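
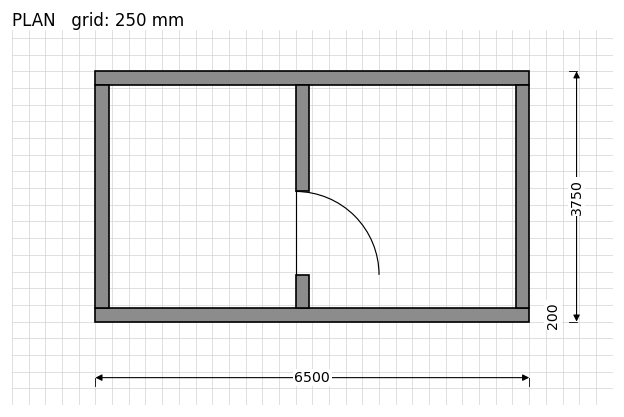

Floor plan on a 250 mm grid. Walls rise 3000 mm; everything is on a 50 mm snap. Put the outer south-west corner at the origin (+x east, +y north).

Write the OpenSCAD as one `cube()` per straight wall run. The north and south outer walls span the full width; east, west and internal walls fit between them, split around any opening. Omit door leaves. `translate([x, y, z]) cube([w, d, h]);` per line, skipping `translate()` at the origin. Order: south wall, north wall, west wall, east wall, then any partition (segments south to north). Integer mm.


cube([6500, 200, 3000]);
translate([0, 3550, 0]) cube([6500, 200, 3000]);
translate([0, 200, 0]) cube([200, 3350, 3000]);
translate([6300, 200, 0]) cube([200, 3350, 3000]);
translate([3000, 200, 0]) cube([200, 500, 3000]);
translate([3000, 1950, 0]) cube([200, 1600, 3000]);


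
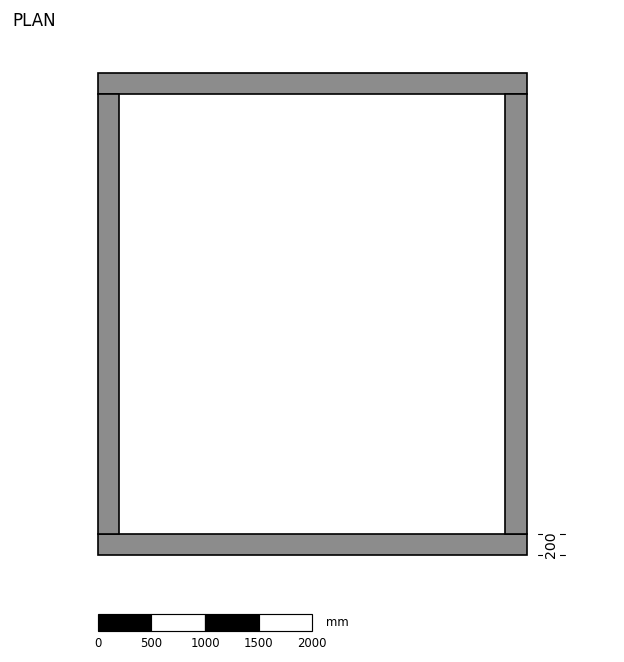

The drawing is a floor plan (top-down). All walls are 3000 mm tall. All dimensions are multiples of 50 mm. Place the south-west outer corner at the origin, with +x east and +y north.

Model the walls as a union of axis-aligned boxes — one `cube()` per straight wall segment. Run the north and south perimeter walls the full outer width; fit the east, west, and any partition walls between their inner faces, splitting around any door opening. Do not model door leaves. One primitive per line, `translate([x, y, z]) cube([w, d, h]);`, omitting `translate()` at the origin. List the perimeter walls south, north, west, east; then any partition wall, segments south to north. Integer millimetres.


cube([4000, 200, 3000]);
translate([0, 4300, 0]) cube([4000, 200, 3000]);
translate([0, 200, 0]) cube([200, 4100, 3000]);
translate([3800, 200, 0]) cube([200, 4100, 3000]);


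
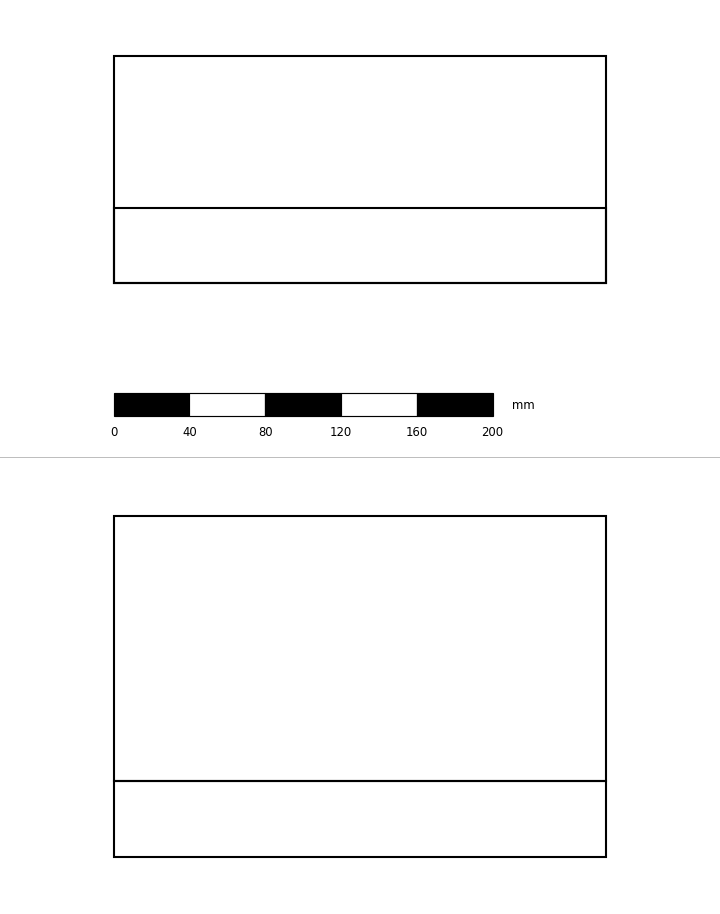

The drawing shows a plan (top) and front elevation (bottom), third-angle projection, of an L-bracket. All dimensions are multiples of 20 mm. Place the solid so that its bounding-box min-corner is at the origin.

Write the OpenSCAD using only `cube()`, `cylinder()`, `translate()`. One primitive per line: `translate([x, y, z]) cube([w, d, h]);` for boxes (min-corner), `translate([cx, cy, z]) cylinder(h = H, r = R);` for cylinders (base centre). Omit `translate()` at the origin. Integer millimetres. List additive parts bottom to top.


cube([260, 120, 40]);
translate([0, 0, 40]) cube([260, 40, 140]);


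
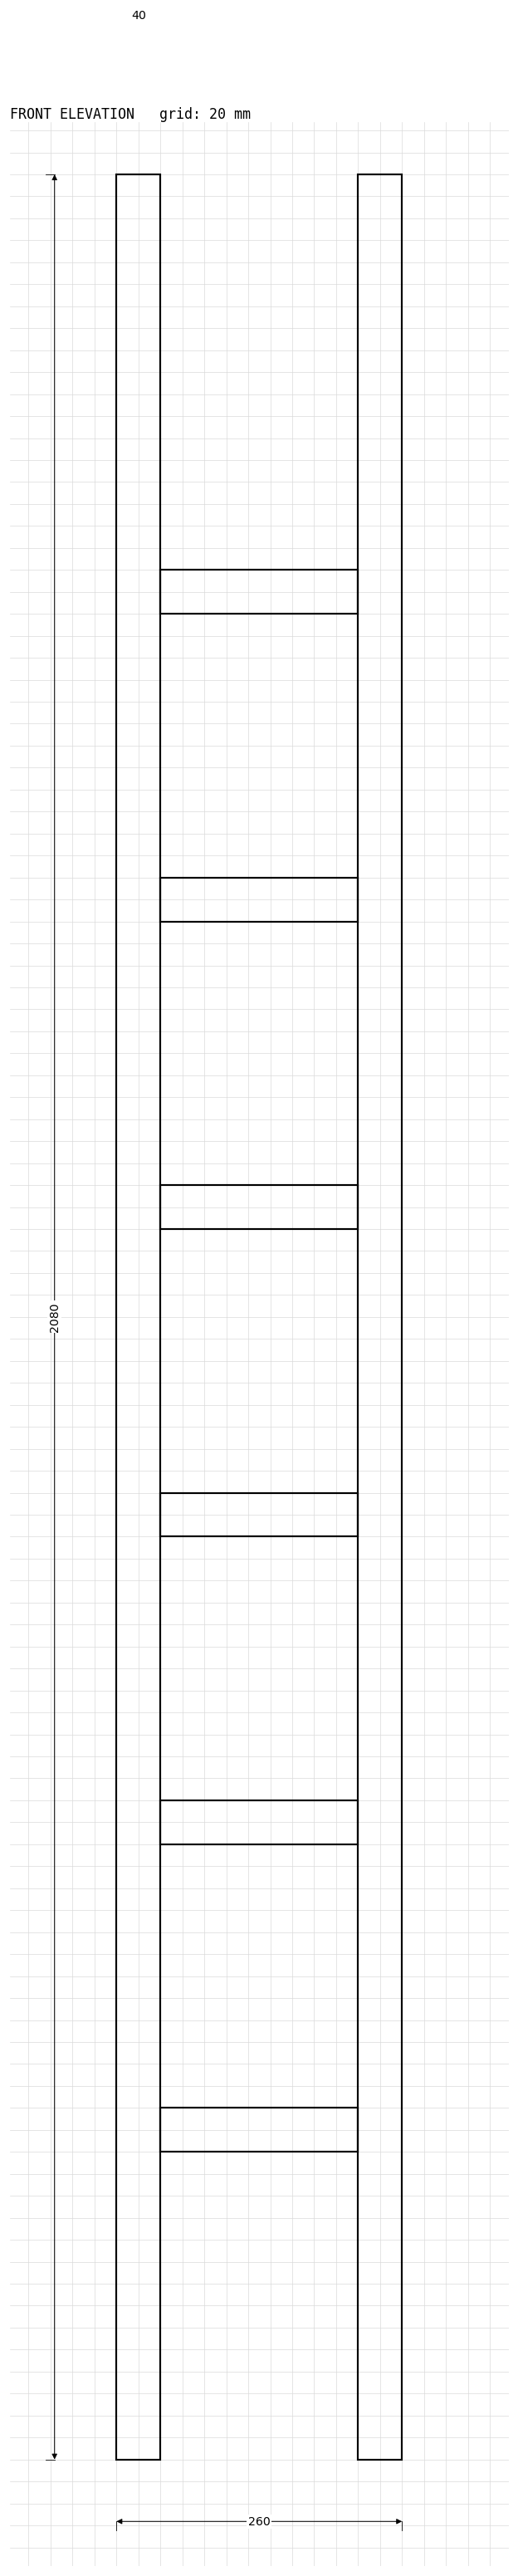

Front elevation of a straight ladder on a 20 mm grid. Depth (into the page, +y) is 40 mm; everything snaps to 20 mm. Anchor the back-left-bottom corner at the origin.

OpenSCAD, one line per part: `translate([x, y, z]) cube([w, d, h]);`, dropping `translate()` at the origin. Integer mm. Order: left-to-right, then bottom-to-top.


cube([40, 40, 2080]);
translate([40, 0, 280]) cube([180, 40, 40]);
translate([40, 0, 560]) cube([180, 40, 40]);
translate([40, 0, 840]) cube([180, 40, 40]);
translate([40, 0, 1120]) cube([180, 40, 40]);
translate([40, 0, 1400]) cube([180, 40, 40]);
translate([40, 0, 1680]) cube([180, 40, 40]);
translate([220, 0, 0]) cube([40, 40, 2080]);


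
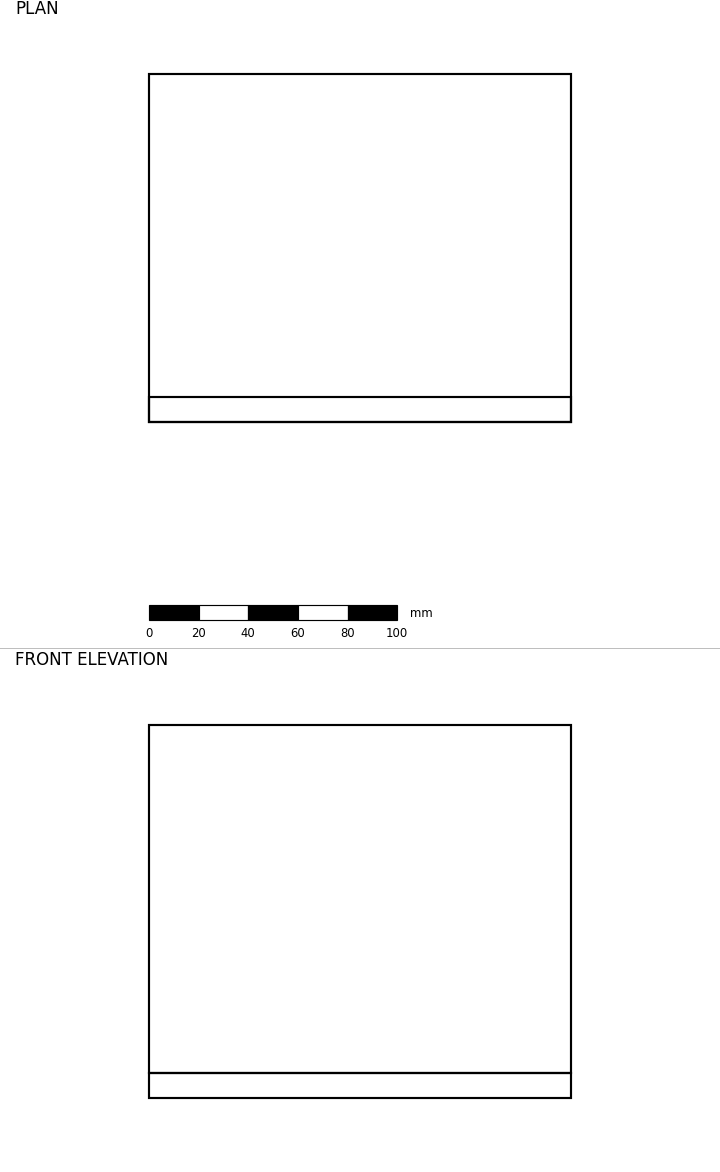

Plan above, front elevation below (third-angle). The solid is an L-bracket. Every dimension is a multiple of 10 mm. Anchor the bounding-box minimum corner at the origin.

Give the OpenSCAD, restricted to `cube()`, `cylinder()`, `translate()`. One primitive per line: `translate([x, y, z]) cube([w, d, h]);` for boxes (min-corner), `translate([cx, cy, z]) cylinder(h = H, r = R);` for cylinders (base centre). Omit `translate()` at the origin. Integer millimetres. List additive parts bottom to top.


cube([170, 140, 10]);
translate([0, 0, 10]) cube([170, 10, 140]);


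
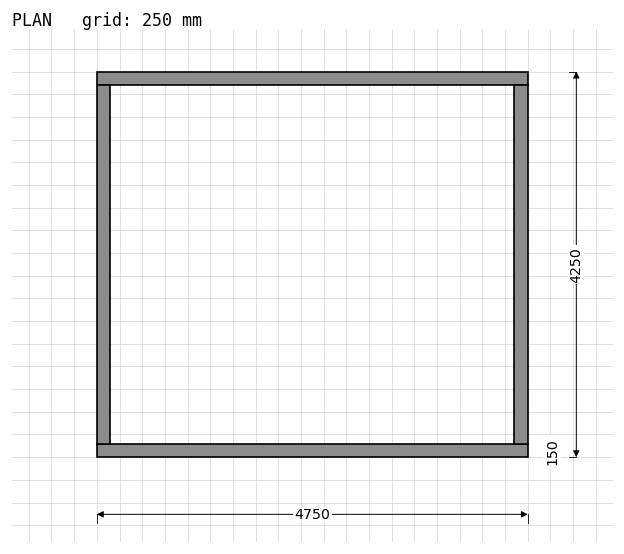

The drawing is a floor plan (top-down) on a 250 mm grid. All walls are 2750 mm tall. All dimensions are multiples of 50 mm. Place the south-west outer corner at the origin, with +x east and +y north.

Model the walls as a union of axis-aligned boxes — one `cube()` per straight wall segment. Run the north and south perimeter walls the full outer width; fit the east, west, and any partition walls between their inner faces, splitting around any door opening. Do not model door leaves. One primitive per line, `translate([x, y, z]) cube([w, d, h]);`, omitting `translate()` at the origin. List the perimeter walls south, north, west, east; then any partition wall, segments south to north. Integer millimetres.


cube([4750, 150, 2750]);
translate([0, 4100, 0]) cube([4750, 150, 2750]);
translate([0, 150, 0]) cube([150, 3950, 2750]);
translate([4600, 150, 0]) cube([150, 3950, 2750]);


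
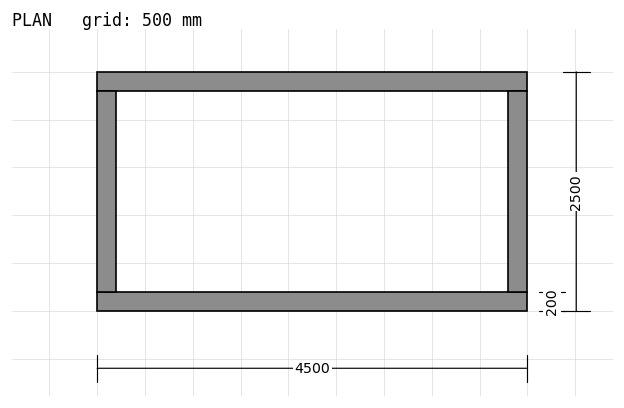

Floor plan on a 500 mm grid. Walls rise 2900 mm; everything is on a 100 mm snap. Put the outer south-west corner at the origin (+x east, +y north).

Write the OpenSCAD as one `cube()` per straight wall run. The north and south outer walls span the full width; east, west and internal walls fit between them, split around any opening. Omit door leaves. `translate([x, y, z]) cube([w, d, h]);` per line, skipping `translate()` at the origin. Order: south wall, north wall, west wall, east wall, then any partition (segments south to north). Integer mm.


cube([4500, 200, 2900]);
translate([0, 2300, 0]) cube([4500, 200, 2900]);
translate([0, 200, 0]) cube([200, 2100, 2900]);
translate([4300, 200, 0]) cube([200, 2100, 2900]);


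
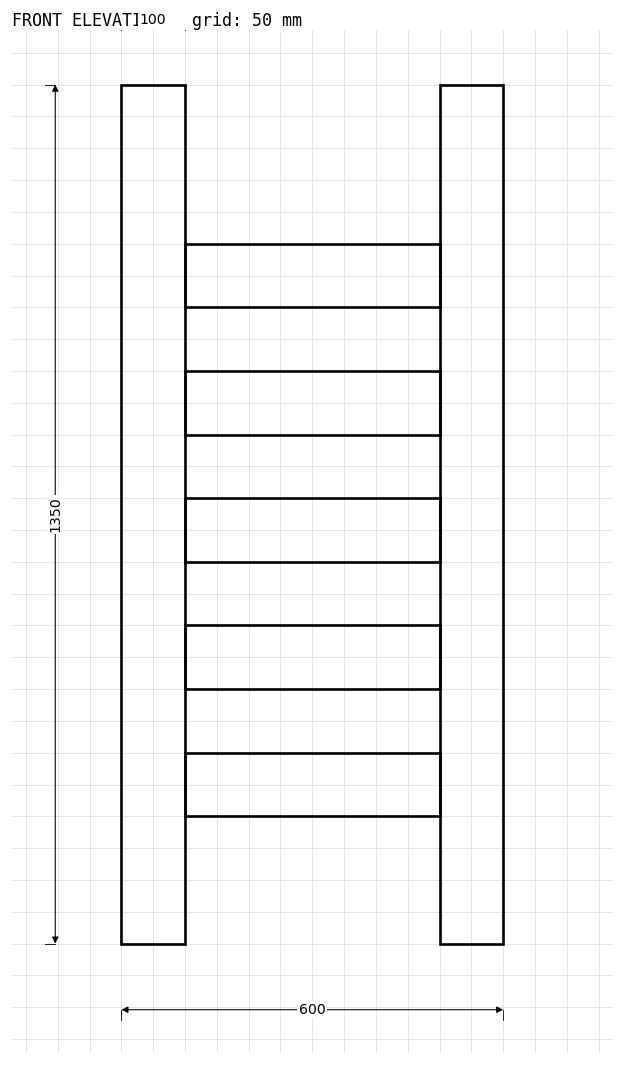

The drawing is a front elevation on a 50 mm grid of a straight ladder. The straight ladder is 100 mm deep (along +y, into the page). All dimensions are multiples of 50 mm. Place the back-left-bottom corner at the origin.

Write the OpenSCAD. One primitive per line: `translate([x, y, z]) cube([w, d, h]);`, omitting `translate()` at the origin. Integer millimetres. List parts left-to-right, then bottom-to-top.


cube([100, 100, 1350]);
translate([100, 0, 200]) cube([400, 100, 100]);
translate([100, 0, 400]) cube([400, 100, 100]);
translate([100, 0, 600]) cube([400, 100, 100]);
translate([100, 0, 800]) cube([400, 100, 100]);
translate([100, 0, 1000]) cube([400, 100, 100]);
translate([500, 0, 0]) cube([100, 100, 1350]);


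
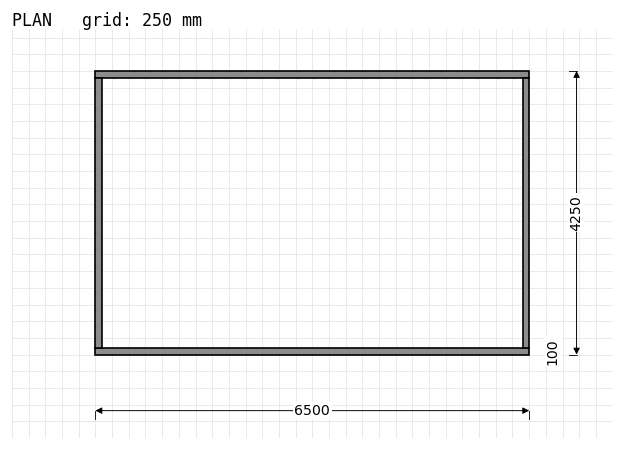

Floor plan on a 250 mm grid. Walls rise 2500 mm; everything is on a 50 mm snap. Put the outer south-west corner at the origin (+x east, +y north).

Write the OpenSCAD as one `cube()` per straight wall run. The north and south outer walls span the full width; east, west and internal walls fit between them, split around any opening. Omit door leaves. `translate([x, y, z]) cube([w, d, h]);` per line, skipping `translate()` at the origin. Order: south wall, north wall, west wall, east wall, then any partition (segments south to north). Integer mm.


cube([6500, 100, 2500]);
translate([0, 4150, 0]) cube([6500, 100, 2500]);
translate([0, 100, 0]) cube([100, 4050, 2500]);
translate([6400, 100, 0]) cube([100, 4050, 2500]);


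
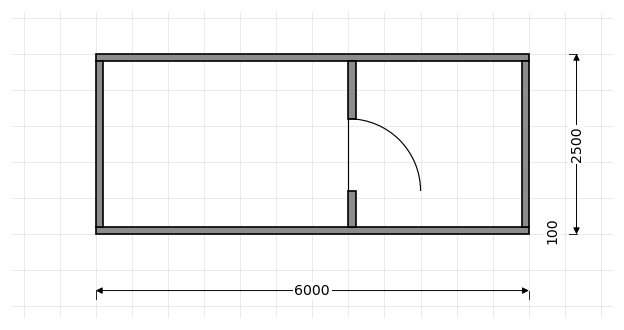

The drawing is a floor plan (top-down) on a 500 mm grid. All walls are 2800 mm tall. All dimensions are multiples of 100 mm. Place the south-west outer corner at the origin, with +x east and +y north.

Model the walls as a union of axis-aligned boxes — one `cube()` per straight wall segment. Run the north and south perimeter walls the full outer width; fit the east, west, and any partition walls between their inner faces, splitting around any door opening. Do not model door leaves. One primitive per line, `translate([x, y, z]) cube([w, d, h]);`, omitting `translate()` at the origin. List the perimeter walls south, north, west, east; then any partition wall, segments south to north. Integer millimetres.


cube([6000, 100, 2800]);
translate([0, 2400, 0]) cube([6000, 100, 2800]);
translate([0, 100, 0]) cube([100, 2300, 2800]);
translate([5900, 100, 0]) cube([100, 2300, 2800]);
translate([3500, 100, 0]) cube([100, 500, 2800]);
translate([3500, 1600, 0]) cube([100, 800, 2800]);


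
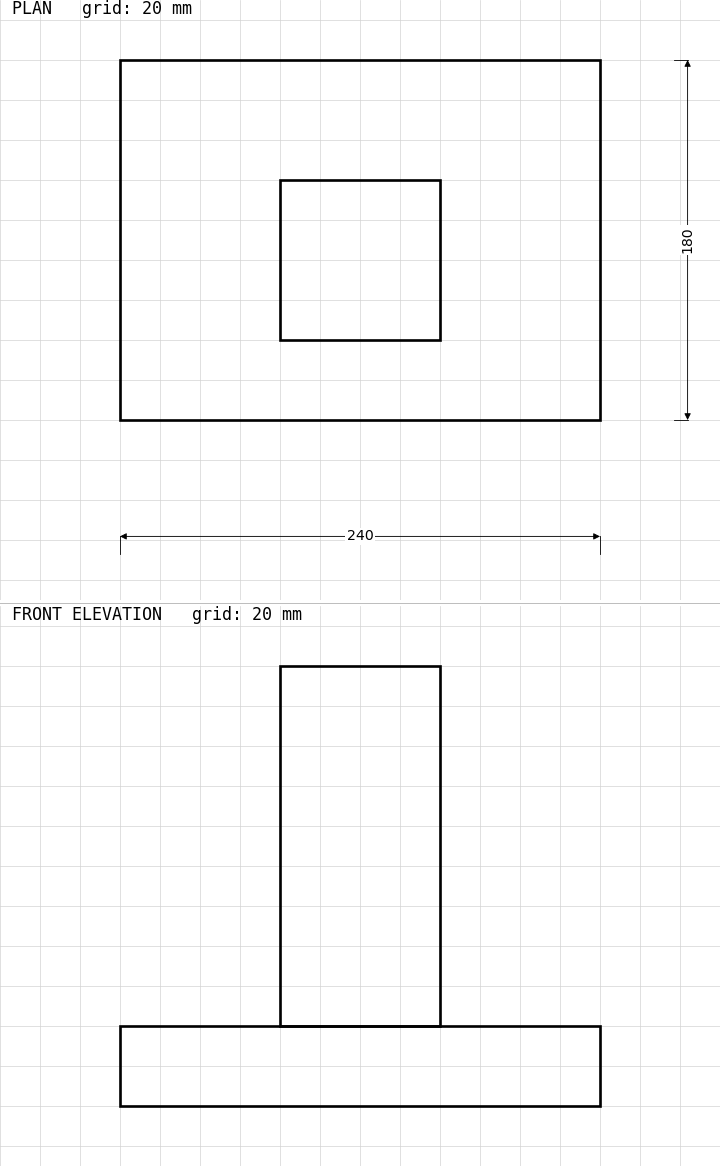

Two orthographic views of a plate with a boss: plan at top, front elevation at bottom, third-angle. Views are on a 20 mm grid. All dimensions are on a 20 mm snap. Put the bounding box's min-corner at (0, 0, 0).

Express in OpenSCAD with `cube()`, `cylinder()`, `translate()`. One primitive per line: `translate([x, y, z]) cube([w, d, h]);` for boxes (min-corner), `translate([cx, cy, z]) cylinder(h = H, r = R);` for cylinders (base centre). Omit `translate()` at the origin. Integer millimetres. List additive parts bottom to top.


cube([240, 180, 40]);
translate([80, 40, 40]) cube([80, 80, 180]);


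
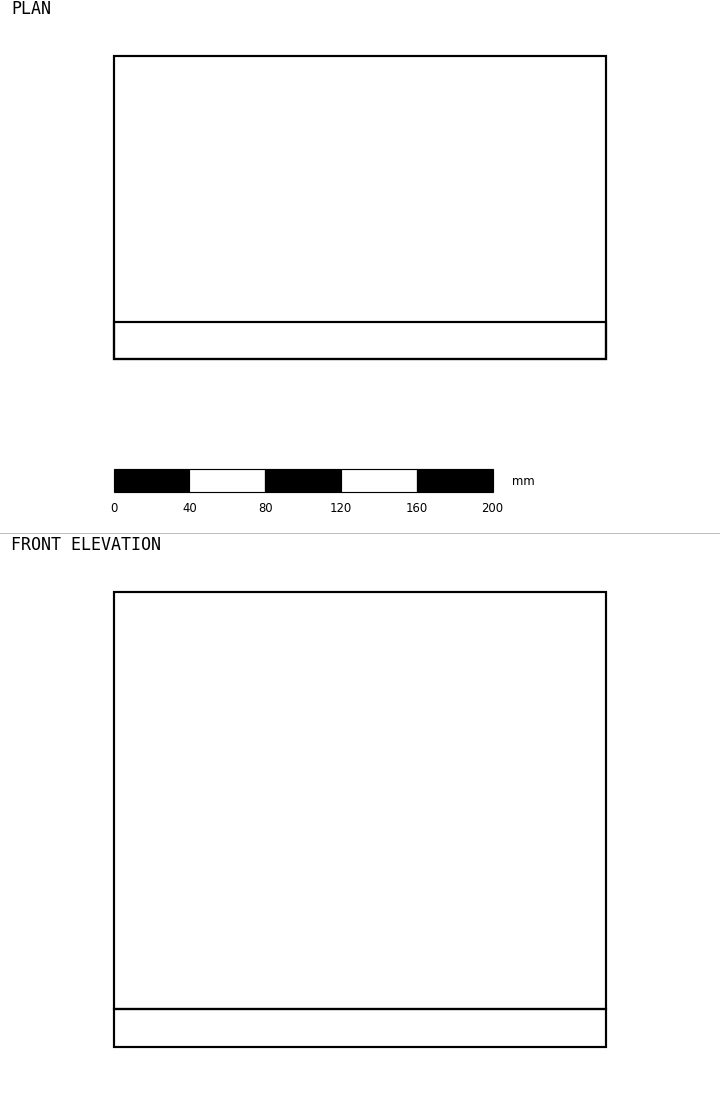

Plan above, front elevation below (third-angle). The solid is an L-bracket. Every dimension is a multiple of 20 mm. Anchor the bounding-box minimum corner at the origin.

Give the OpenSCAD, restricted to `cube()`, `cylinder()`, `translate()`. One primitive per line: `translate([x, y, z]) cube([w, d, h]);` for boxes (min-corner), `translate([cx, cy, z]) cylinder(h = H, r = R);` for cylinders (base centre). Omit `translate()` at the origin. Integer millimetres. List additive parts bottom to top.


cube([260, 160, 20]);
translate([0, 0, 20]) cube([260, 20, 220]);


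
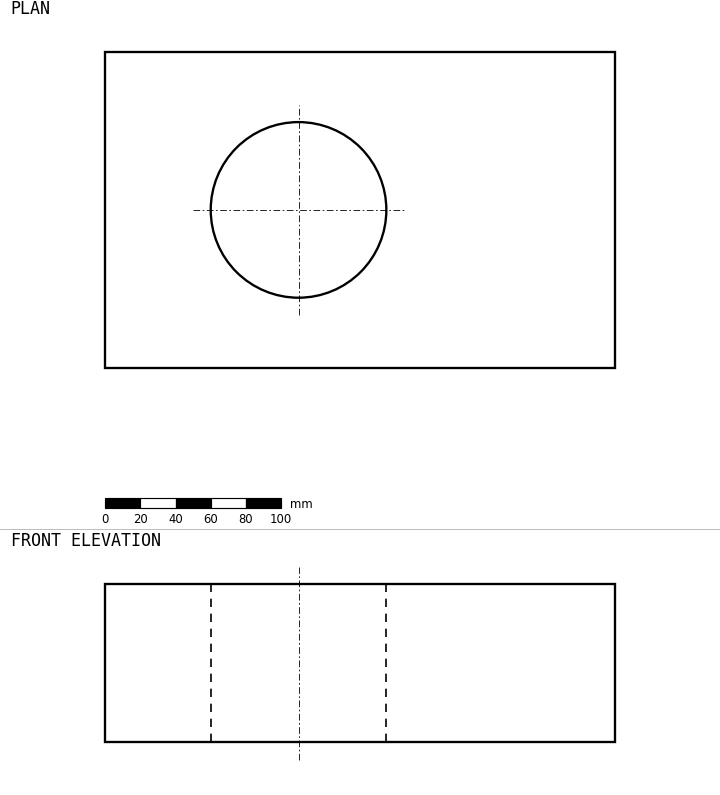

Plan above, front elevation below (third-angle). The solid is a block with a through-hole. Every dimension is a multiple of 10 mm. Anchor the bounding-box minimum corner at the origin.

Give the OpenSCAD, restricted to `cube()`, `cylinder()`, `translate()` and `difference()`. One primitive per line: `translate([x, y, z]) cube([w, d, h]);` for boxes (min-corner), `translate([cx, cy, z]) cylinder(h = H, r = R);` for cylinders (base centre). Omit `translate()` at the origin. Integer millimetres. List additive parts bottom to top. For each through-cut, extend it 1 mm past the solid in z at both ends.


difference() {
  cube([290, 180, 90]);
  translate([110, 90, -1]) cylinder(h = 92, r = 50);
}


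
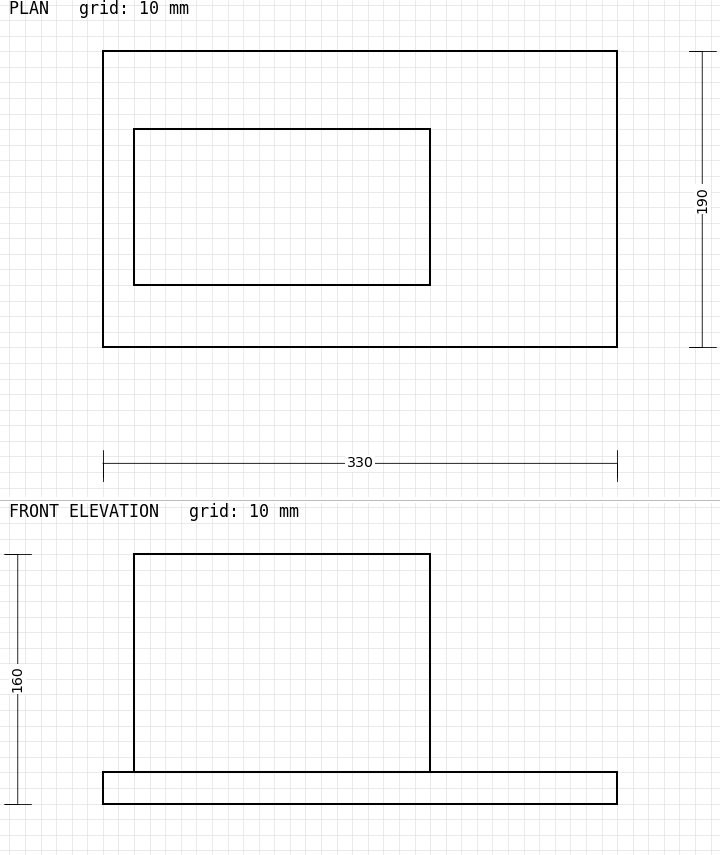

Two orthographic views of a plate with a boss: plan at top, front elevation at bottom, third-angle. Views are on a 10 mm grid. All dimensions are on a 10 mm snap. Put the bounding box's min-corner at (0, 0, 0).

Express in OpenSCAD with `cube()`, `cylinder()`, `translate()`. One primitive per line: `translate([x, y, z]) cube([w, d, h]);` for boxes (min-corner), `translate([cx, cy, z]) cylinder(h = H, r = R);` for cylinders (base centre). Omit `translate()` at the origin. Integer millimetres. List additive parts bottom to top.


cube([330, 190, 20]);
translate([20, 40, 20]) cube([190, 100, 140]);


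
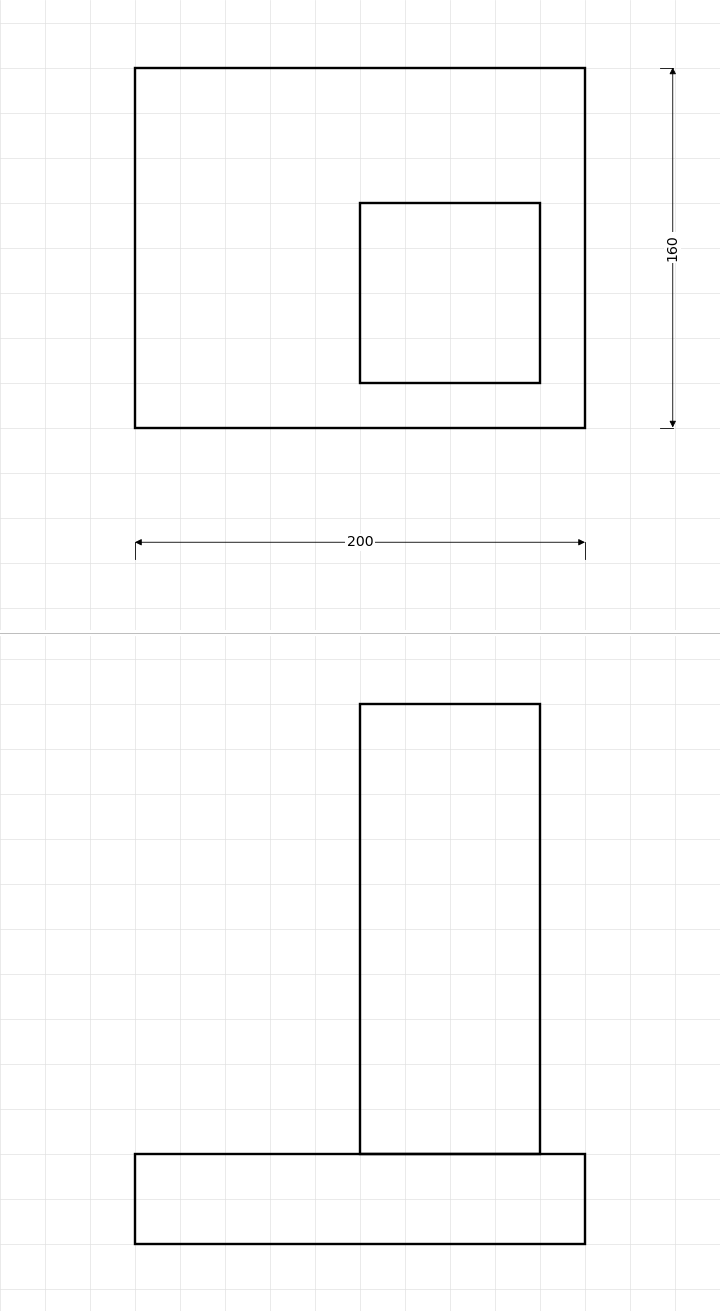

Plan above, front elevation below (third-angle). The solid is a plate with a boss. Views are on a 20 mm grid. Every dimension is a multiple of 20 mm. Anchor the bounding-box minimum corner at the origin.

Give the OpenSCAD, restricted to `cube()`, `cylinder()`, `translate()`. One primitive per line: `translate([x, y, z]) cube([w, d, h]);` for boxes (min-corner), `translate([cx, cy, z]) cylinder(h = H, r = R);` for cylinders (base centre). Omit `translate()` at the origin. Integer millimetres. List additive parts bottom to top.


cube([200, 160, 40]);
translate([100, 20, 40]) cube([80, 80, 200]);


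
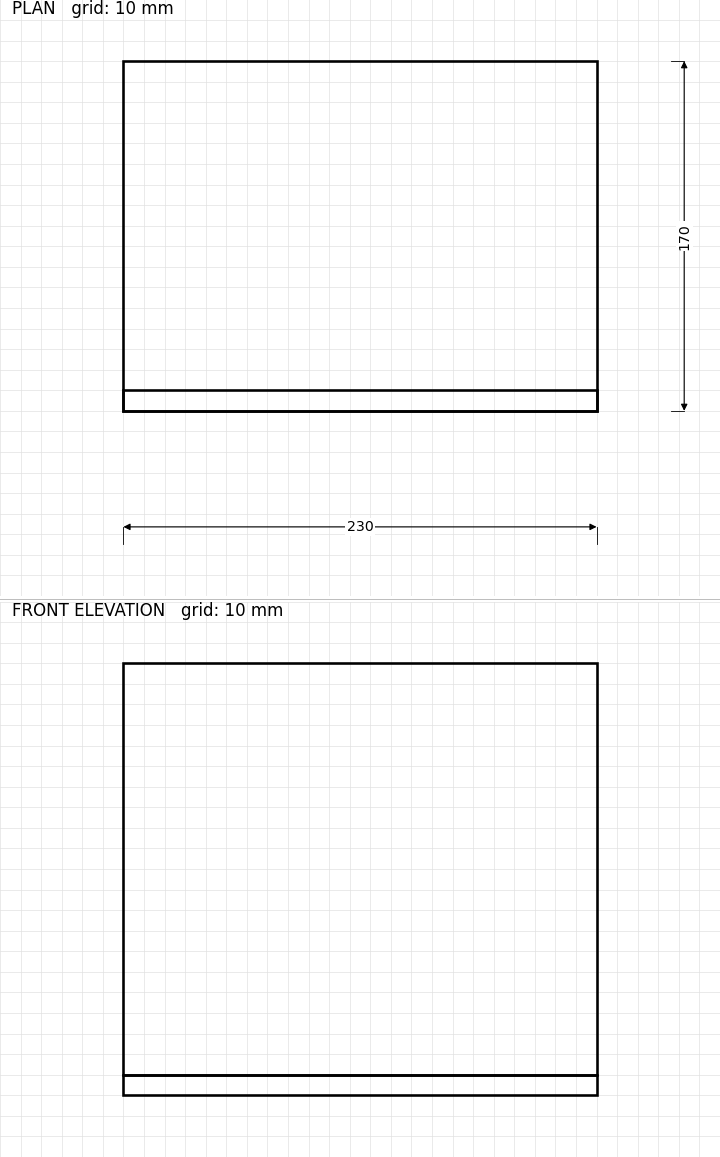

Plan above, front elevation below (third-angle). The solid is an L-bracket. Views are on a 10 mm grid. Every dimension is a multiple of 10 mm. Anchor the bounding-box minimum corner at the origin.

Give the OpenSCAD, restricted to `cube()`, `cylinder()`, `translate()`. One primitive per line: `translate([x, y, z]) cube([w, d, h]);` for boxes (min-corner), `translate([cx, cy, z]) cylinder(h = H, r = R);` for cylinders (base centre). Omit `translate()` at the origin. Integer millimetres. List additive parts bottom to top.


cube([230, 170, 10]);
translate([0, 0, 10]) cube([230, 10, 200]);


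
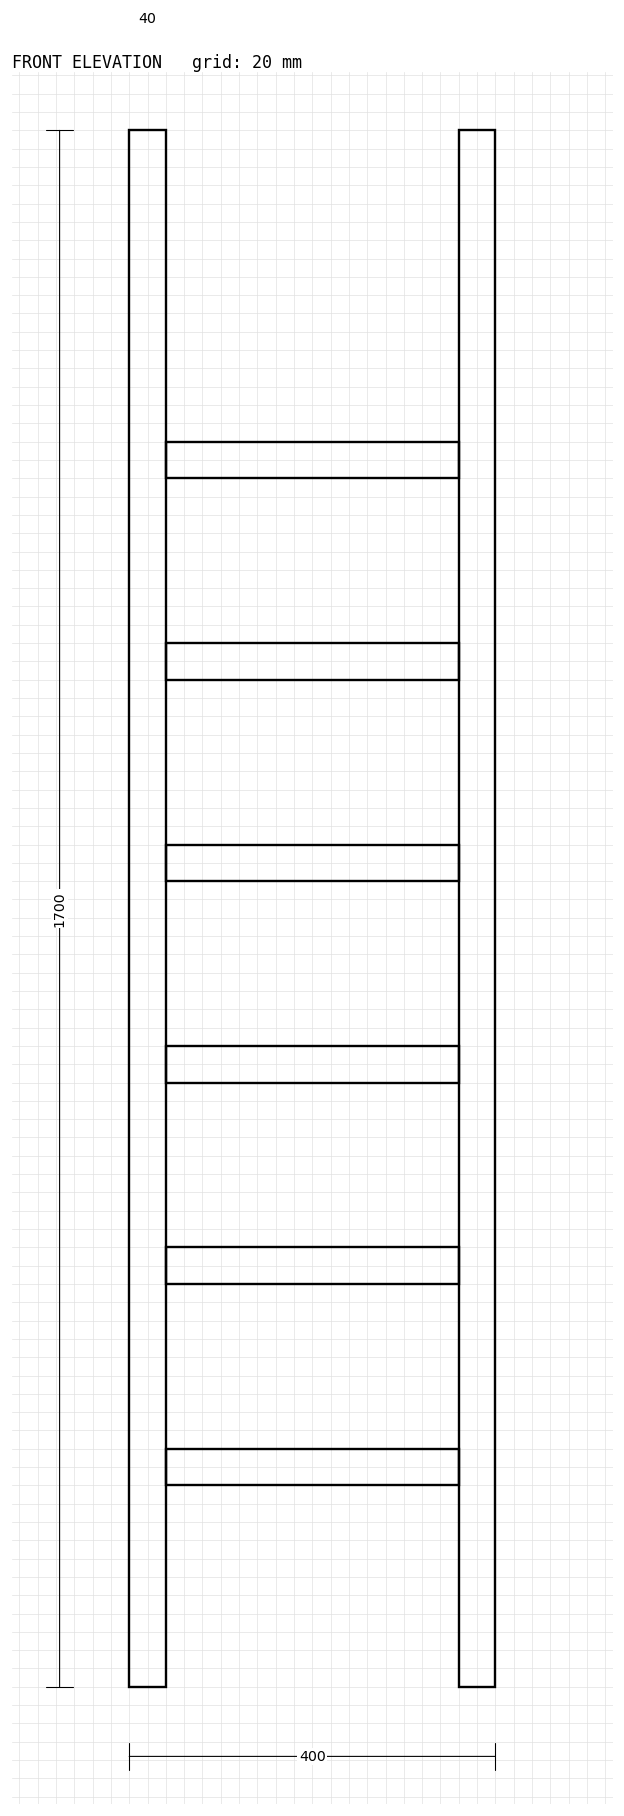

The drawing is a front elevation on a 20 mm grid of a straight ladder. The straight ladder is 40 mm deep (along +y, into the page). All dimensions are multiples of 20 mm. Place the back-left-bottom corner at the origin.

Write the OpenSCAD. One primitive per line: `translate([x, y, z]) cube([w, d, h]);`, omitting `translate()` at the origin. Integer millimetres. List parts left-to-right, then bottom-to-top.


cube([40, 40, 1700]);
translate([40, 0, 220]) cube([320, 40, 40]);
translate([40, 0, 440]) cube([320, 40, 40]);
translate([40, 0, 660]) cube([320, 40, 40]);
translate([40, 0, 880]) cube([320, 40, 40]);
translate([40, 0, 1100]) cube([320, 40, 40]);
translate([40, 0, 1320]) cube([320, 40, 40]);
translate([360, 0, 0]) cube([40, 40, 1700]);


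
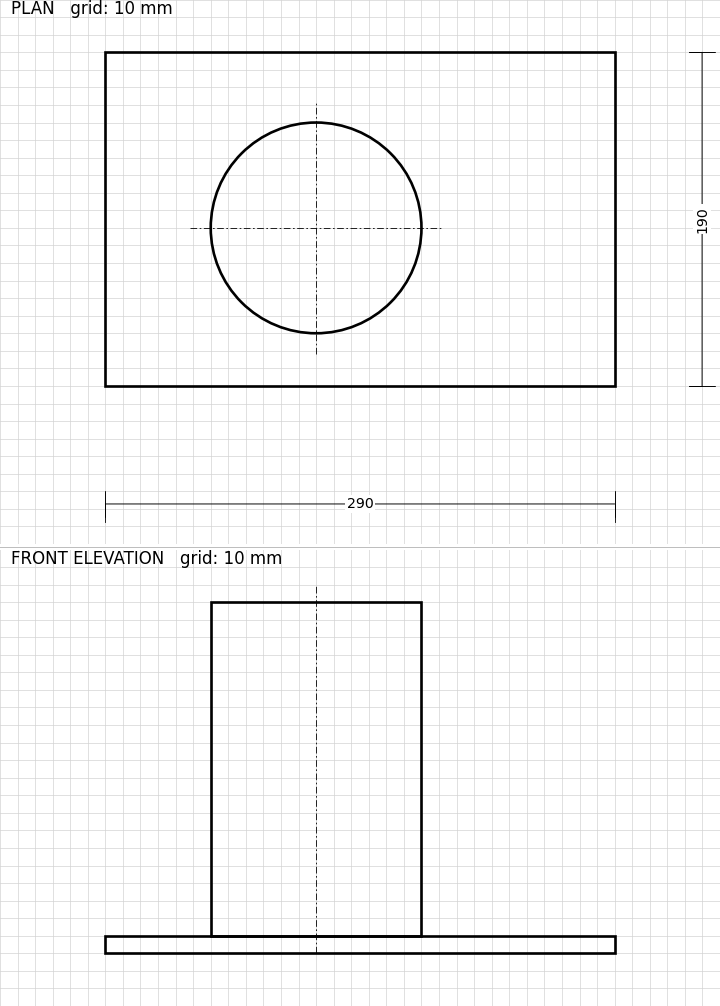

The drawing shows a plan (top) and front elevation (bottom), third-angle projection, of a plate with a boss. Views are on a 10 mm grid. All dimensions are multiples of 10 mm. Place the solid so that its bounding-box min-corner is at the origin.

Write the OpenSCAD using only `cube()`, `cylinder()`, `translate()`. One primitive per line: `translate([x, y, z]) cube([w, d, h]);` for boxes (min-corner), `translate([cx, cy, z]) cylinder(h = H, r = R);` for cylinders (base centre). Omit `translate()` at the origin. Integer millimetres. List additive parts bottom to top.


cube([290, 190, 10]);
translate([120, 90, 10]) cylinder(h = 190, r = 60);


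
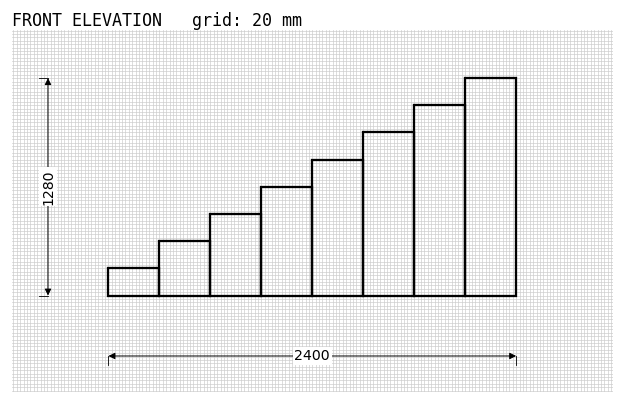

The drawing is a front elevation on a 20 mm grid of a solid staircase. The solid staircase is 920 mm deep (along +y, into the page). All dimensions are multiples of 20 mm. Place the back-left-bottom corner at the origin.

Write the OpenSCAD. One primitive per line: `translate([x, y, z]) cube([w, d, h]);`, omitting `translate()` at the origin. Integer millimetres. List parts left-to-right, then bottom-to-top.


cube([300, 920, 160]);
translate([300, 0, 0]) cube([300, 920, 320]);
translate([600, 0, 0]) cube([300, 920, 480]);
translate([900, 0, 0]) cube([300, 920, 640]);
translate([1200, 0, 0]) cube([300, 920, 800]);
translate([1500, 0, 0]) cube([300, 920, 960]);
translate([1800, 0, 0]) cube([300, 920, 1120]);
translate([2100, 0, 0]) cube([300, 920, 1280]);


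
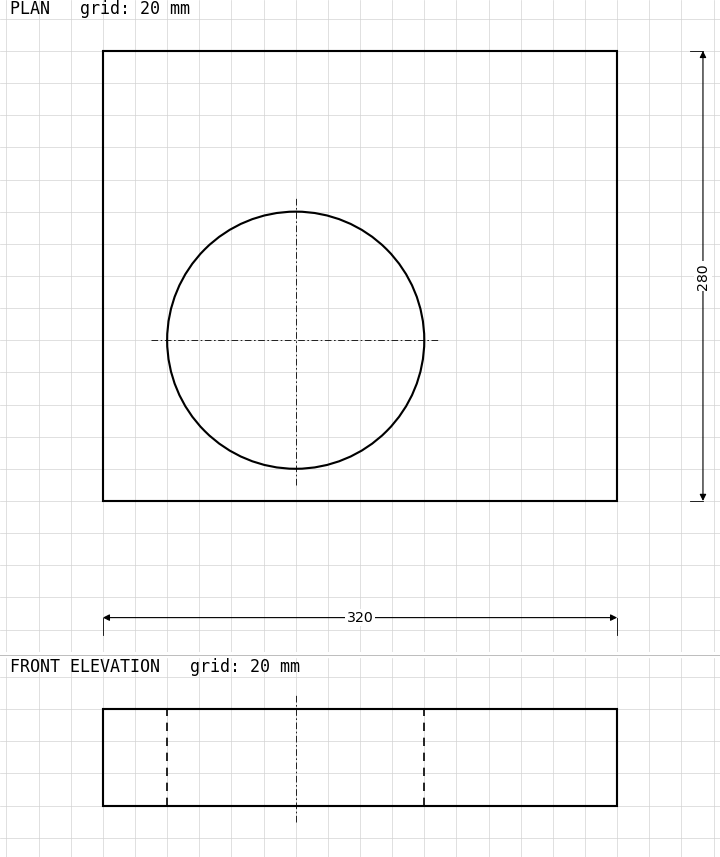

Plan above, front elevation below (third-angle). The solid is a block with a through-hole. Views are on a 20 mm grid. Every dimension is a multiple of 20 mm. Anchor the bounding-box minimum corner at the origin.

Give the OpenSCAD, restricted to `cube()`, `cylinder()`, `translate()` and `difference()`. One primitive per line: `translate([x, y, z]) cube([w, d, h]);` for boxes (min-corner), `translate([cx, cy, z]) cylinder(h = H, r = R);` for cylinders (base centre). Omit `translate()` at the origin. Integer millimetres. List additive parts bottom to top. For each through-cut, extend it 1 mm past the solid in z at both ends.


difference() {
  cube([320, 280, 60]);
  translate([120, 100, -1]) cylinder(h = 62, r = 80);
}


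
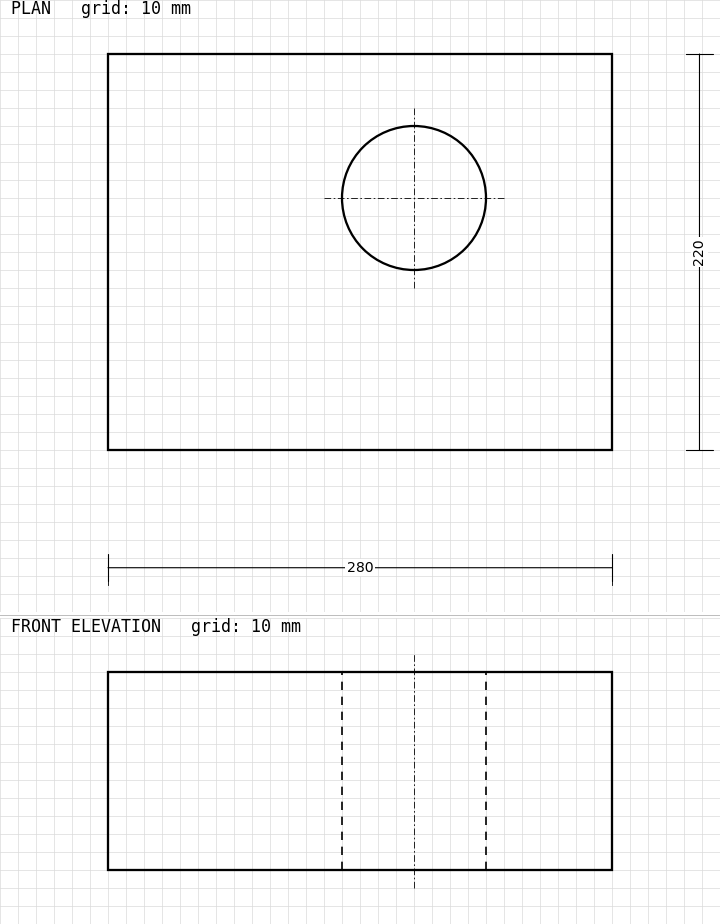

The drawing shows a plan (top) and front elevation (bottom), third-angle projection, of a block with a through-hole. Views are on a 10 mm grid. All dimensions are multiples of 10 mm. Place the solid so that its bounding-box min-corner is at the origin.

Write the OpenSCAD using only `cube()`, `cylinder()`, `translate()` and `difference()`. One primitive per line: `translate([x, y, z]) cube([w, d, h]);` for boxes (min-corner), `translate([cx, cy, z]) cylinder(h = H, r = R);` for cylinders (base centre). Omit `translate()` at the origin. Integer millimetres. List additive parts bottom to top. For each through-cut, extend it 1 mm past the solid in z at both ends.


difference() {
  cube([280, 220, 110]);
  translate([170, 140, -1]) cylinder(h = 112, r = 40);
}


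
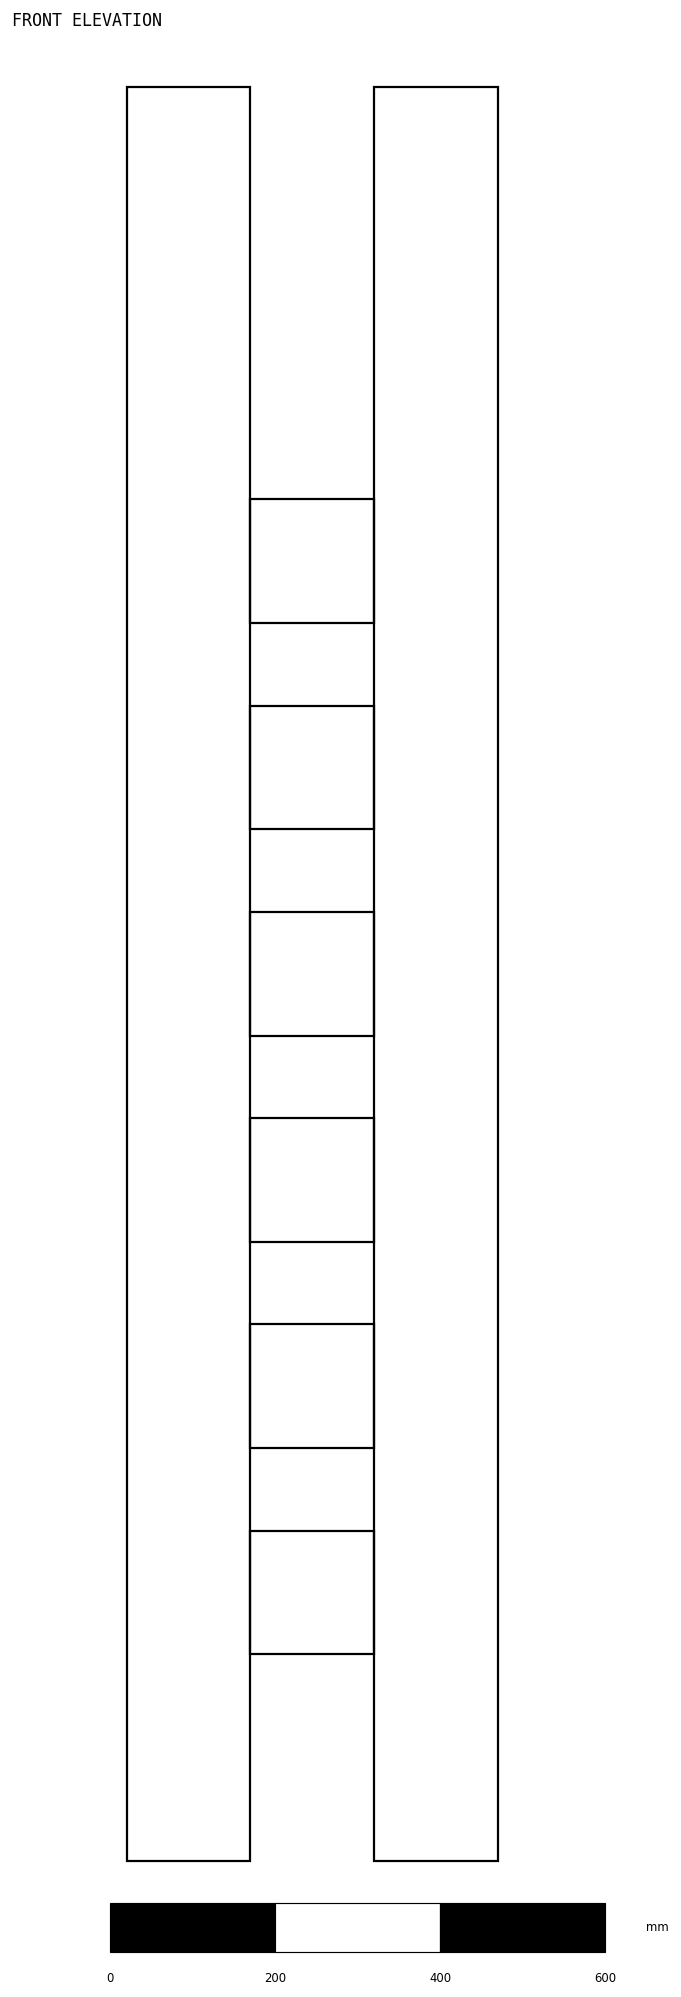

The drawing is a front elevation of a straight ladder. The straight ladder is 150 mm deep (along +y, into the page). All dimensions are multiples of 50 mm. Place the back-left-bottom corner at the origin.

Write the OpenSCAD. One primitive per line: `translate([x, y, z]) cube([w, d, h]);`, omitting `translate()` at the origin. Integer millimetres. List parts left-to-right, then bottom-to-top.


cube([150, 150, 2150]);
translate([150, 0, 250]) cube([150, 150, 150]);
translate([150, 0, 500]) cube([150, 150, 150]);
translate([150, 0, 750]) cube([150, 150, 150]);
translate([150, 0, 1000]) cube([150, 150, 150]);
translate([150, 0, 1250]) cube([150, 150, 150]);
translate([150, 0, 1500]) cube([150, 150, 150]);
translate([300, 0, 0]) cube([150, 150, 2150]);


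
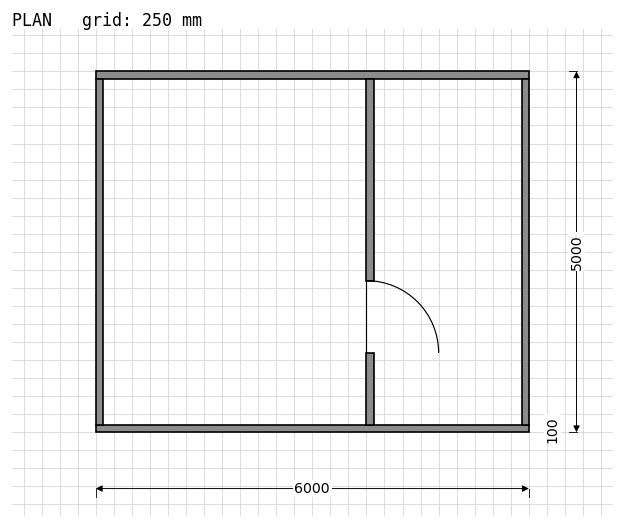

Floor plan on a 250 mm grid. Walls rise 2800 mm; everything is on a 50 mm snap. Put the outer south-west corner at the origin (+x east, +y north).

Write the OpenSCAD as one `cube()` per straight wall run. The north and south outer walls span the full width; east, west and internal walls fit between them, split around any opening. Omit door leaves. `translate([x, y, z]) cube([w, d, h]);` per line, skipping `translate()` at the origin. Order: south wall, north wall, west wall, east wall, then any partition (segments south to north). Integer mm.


cube([6000, 100, 2800]);
translate([0, 4900, 0]) cube([6000, 100, 2800]);
translate([0, 100, 0]) cube([100, 4800, 2800]);
translate([5900, 100, 0]) cube([100, 4800, 2800]);
translate([3750, 100, 0]) cube([100, 1000, 2800]);
translate([3750, 2100, 0]) cube([100, 2800, 2800]);


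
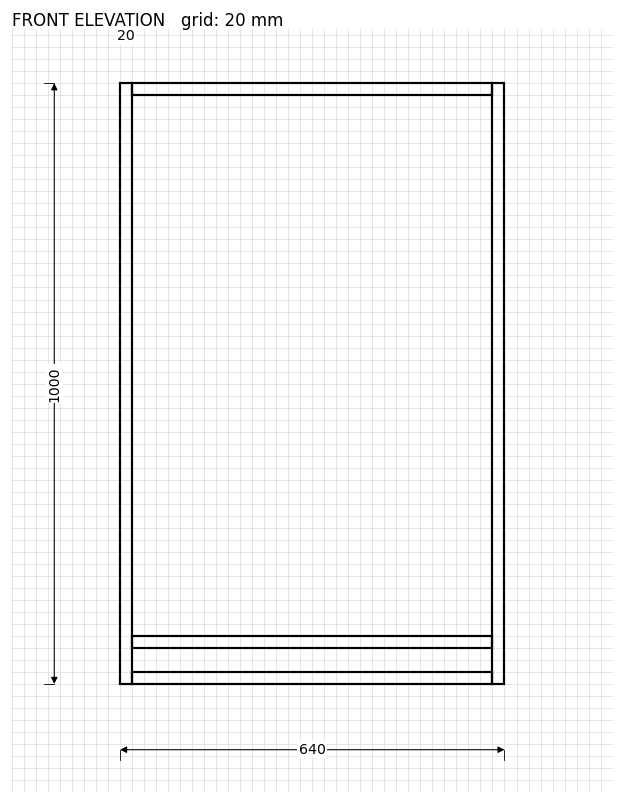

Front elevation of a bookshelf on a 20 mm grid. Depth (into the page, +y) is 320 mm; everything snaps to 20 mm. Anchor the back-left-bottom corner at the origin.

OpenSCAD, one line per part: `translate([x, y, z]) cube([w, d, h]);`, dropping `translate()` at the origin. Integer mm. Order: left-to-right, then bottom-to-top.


cube([20, 320, 1000]);
translate([20, 0, 0]) cube([600, 320, 20]);
translate([20, 0, 60]) cube([600, 320, 20]);
translate([20, 0, 980]) cube([600, 320, 20]);
translate([620, 0, 0]) cube([20, 320, 1000]);


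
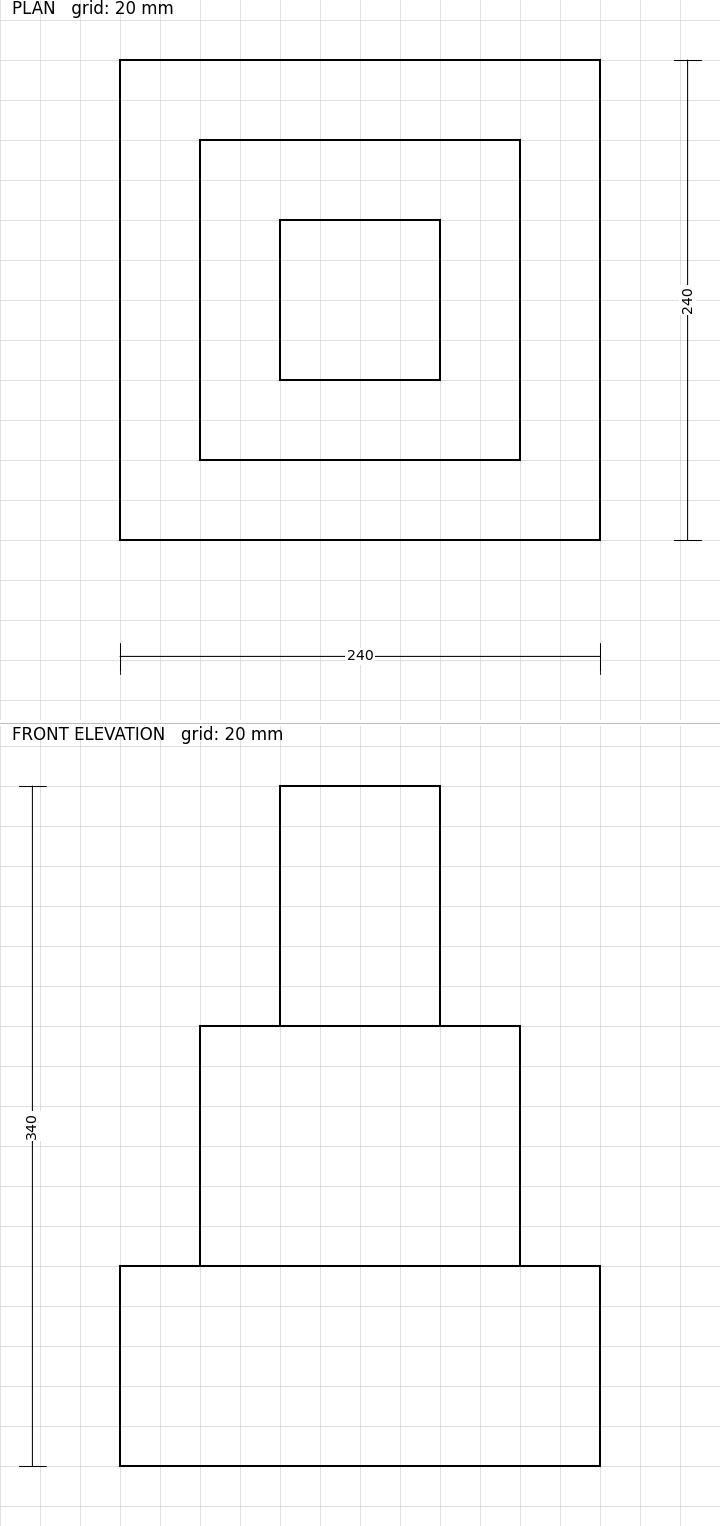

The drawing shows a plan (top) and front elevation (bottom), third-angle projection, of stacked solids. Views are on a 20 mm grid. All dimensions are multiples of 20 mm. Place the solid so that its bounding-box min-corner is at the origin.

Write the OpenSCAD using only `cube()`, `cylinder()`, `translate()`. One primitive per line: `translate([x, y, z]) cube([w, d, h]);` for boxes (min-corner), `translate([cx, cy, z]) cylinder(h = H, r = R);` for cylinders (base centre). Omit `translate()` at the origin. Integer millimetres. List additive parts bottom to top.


cube([240, 240, 100]);
translate([40, 40, 100]) cube([160, 160, 120]);
translate([80, 80, 220]) cube([80, 80, 120]);


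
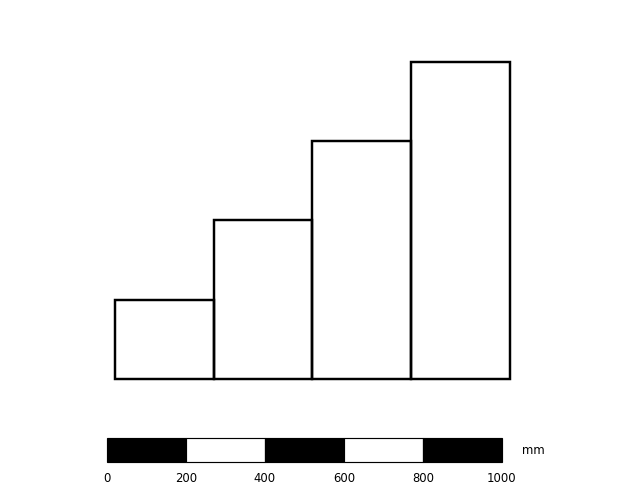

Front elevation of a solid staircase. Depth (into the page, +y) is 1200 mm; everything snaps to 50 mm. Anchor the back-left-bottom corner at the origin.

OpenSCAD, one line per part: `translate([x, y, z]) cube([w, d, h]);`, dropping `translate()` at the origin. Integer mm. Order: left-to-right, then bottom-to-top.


cube([250, 1200, 200]);
translate([250, 0, 0]) cube([250, 1200, 400]);
translate([500, 0, 0]) cube([250, 1200, 600]);
translate([750, 0, 0]) cube([250, 1200, 800]);


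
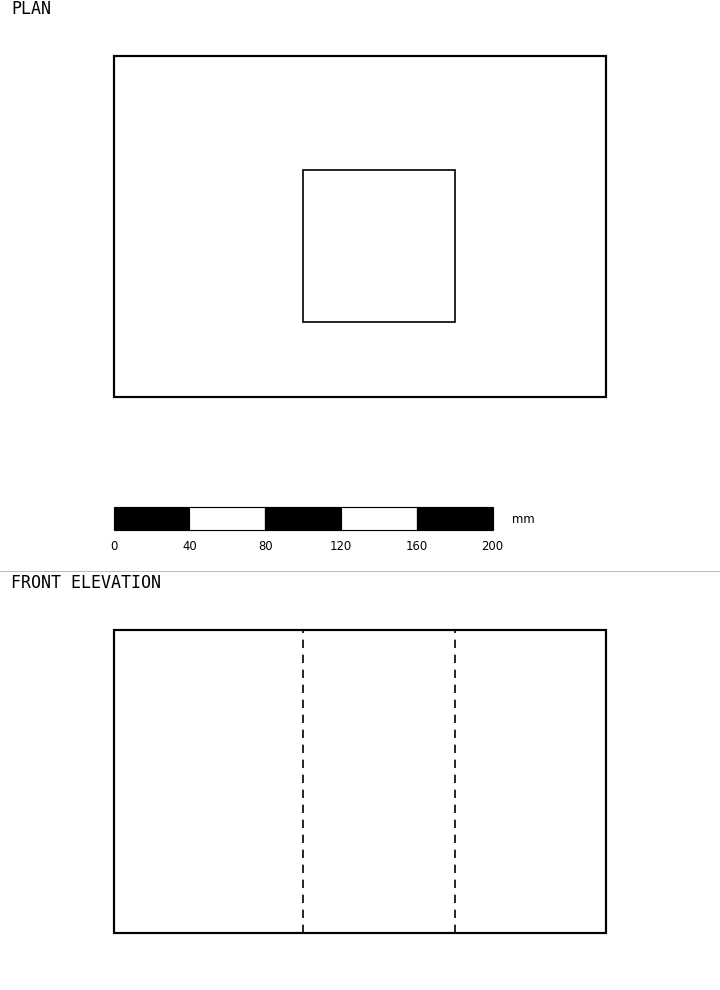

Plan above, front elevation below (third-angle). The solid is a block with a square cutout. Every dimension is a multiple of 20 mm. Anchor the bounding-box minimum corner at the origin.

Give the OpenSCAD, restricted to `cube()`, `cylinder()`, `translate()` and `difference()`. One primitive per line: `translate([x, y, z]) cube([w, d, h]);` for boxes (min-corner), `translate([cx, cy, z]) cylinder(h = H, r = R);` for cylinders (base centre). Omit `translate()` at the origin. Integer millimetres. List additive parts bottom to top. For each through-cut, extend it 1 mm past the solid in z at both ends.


difference() {
  cube([260, 180, 160]);
  translate([100, 40, -1]) cube([80, 80, 162]);
}


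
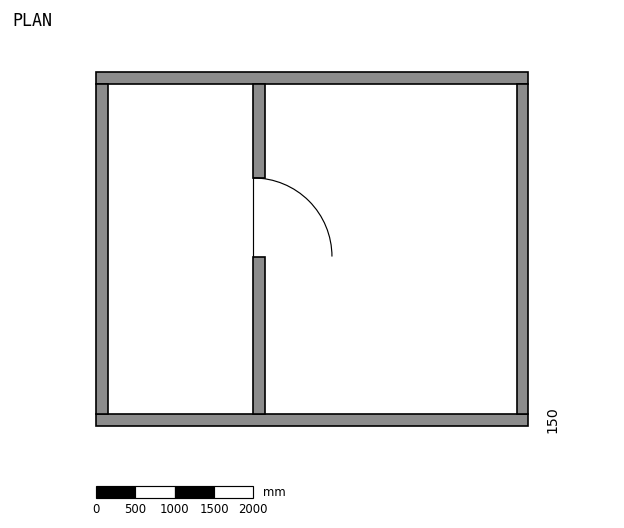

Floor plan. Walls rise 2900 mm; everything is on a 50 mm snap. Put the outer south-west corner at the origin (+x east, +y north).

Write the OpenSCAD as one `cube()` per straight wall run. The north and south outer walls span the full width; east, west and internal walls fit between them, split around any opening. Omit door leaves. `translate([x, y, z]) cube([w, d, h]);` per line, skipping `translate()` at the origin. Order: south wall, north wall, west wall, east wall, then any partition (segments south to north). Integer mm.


cube([5500, 150, 2900]);
translate([0, 4350, 0]) cube([5500, 150, 2900]);
translate([0, 150, 0]) cube([150, 4200, 2900]);
translate([5350, 150, 0]) cube([150, 4200, 2900]);
translate([2000, 150, 0]) cube([150, 2000, 2900]);
translate([2000, 3150, 0]) cube([150, 1200, 2900]);


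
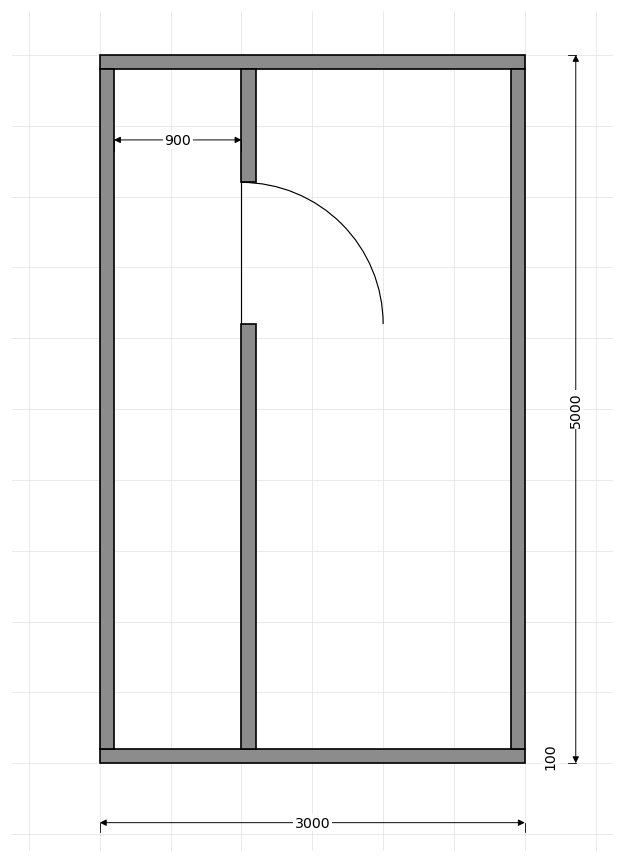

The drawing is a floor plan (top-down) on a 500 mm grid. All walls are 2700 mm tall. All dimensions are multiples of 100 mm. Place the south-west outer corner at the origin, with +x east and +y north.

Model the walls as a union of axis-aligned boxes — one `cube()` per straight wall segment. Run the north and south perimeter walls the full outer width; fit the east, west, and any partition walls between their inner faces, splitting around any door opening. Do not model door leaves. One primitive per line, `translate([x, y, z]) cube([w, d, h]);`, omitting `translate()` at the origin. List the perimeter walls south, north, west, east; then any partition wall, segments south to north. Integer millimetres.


cube([3000, 100, 2700]);
translate([0, 4900, 0]) cube([3000, 100, 2700]);
translate([0, 100, 0]) cube([100, 4800, 2700]);
translate([2900, 100, 0]) cube([100, 4800, 2700]);
translate([1000, 100, 0]) cube([100, 3000, 2700]);
translate([1000, 4100, 0]) cube([100, 800, 2700]);


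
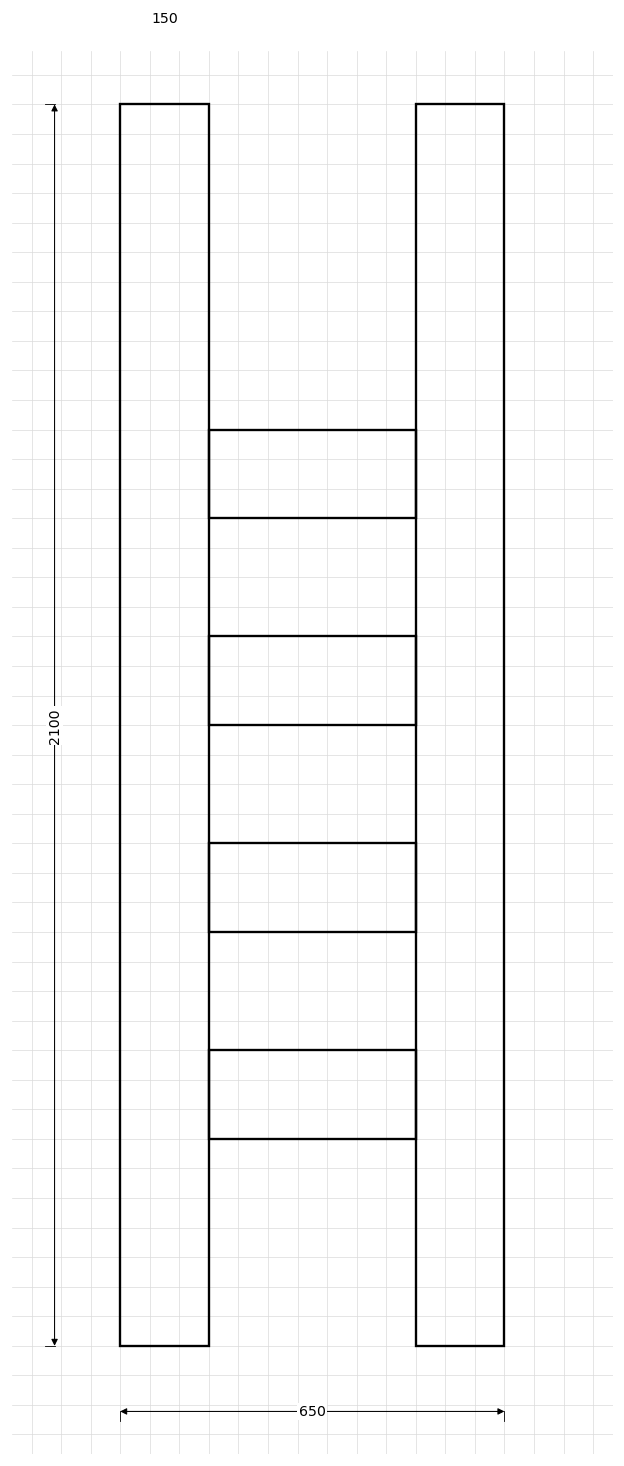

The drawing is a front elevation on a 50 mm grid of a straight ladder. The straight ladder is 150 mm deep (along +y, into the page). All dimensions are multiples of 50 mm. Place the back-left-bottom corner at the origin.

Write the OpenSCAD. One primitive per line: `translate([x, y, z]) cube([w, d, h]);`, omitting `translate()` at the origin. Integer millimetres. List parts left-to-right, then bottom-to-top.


cube([150, 150, 2100]);
translate([150, 0, 350]) cube([350, 150, 150]);
translate([150, 0, 700]) cube([350, 150, 150]);
translate([150, 0, 1050]) cube([350, 150, 150]);
translate([150, 0, 1400]) cube([350, 150, 150]);
translate([500, 0, 0]) cube([150, 150, 2100]);


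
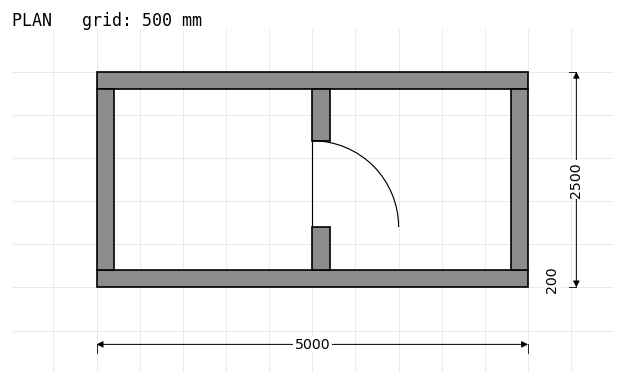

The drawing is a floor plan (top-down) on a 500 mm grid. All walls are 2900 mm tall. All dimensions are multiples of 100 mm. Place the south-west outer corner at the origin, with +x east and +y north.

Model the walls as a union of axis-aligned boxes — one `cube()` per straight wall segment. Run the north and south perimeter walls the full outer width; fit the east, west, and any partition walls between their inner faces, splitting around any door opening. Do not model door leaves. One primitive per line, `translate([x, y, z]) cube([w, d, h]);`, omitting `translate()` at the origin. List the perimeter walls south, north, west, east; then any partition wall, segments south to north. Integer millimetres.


cube([5000, 200, 2900]);
translate([0, 2300, 0]) cube([5000, 200, 2900]);
translate([0, 200, 0]) cube([200, 2100, 2900]);
translate([4800, 200, 0]) cube([200, 2100, 2900]);
translate([2500, 200, 0]) cube([200, 500, 2900]);
translate([2500, 1700, 0]) cube([200, 600, 2900]);


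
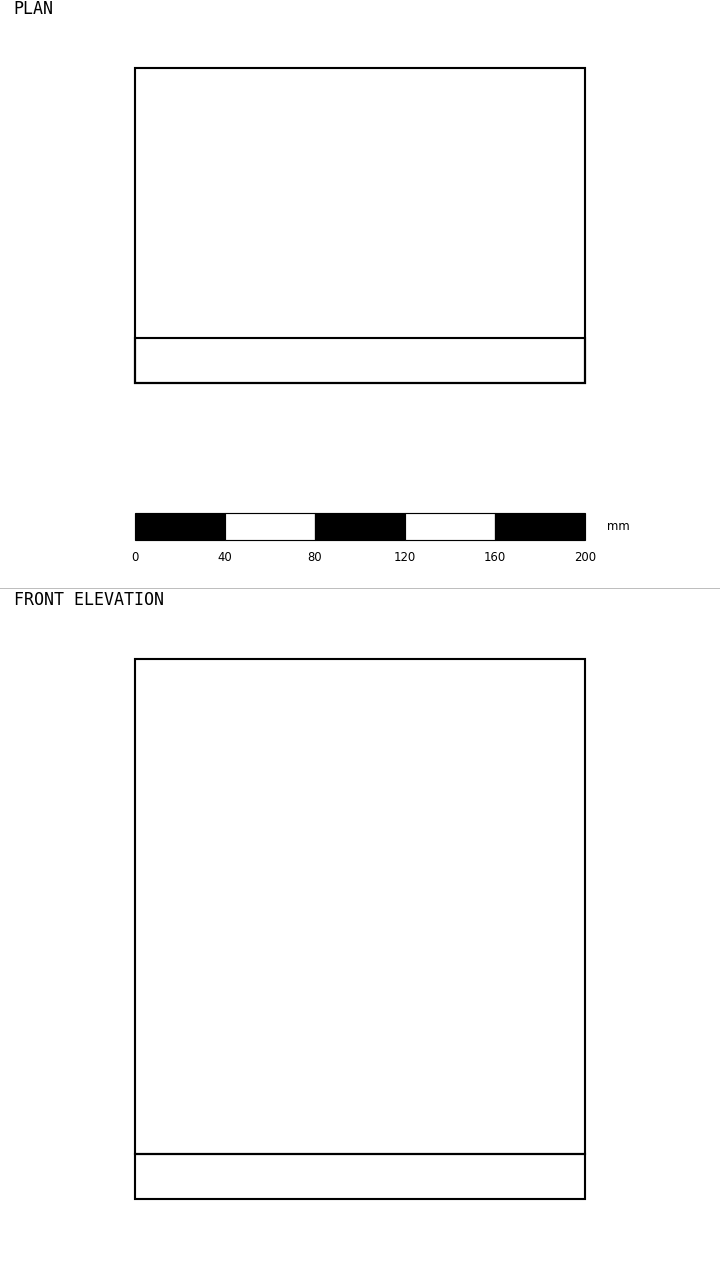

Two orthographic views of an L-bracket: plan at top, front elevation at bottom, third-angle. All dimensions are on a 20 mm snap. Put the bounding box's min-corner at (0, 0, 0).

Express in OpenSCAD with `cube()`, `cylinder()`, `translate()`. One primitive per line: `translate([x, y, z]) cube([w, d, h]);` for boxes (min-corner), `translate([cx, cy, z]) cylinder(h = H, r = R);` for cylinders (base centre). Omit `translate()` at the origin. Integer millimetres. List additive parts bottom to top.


cube([200, 140, 20]);
translate([0, 0, 20]) cube([200, 20, 220]);


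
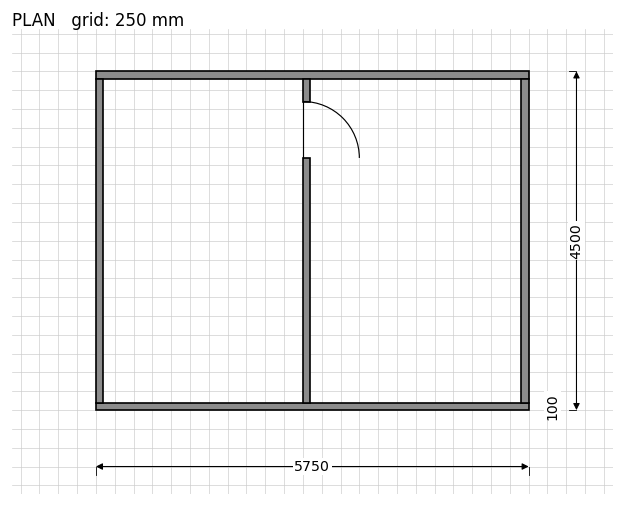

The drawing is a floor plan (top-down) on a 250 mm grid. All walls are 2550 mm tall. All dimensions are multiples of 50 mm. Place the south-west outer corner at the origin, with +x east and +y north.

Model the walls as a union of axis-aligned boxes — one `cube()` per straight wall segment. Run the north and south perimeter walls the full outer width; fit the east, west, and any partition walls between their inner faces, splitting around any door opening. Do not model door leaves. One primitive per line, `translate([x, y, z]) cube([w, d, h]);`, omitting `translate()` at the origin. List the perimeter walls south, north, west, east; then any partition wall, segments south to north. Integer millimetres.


cube([5750, 100, 2550]);
translate([0, 4400, 0]) cube([5750, 100, 2550]);
translate([0, 100, 0]) cube([100, 4300, 2550]);
translate([5650, 100, 0]) cube([100, 4300, 2550]);
translate([2750, 100, 0]) cube([100, 3250, 2550]);
translate([2750, 4100, 0]) cube([100, 300, 2550]);


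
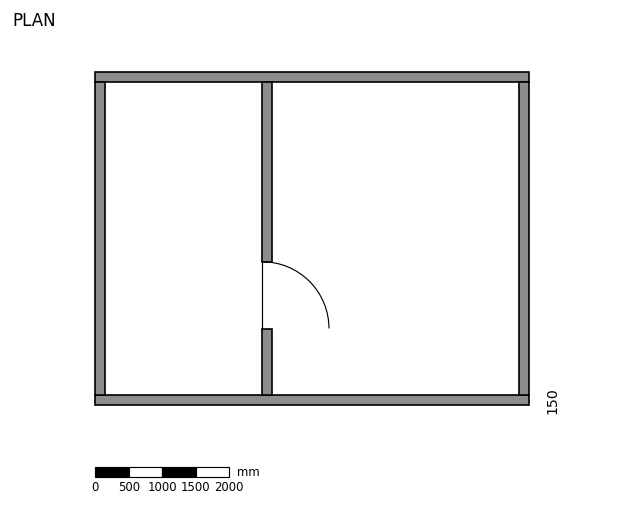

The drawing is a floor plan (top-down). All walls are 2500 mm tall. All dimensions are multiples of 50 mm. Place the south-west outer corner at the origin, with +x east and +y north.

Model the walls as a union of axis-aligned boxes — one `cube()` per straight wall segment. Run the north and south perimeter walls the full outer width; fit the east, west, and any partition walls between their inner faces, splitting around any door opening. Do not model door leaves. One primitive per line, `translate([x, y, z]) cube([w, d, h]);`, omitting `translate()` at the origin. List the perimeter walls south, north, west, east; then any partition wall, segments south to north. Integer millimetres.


cube([6500, 150, 2500]);
translate([0, 4850, 0]) cube([6500, 150, 2500]);
translate([0, 150, 0]) cube([150, 4700, 2500]);
translate([6350, 150, 0]) cube([150, 4700, 2500]);
translate([2500, 150, 0]) cube([150, 1000, 2500]);
translate([2500, 2150, 0]) cube([150, 2700, 2500]);


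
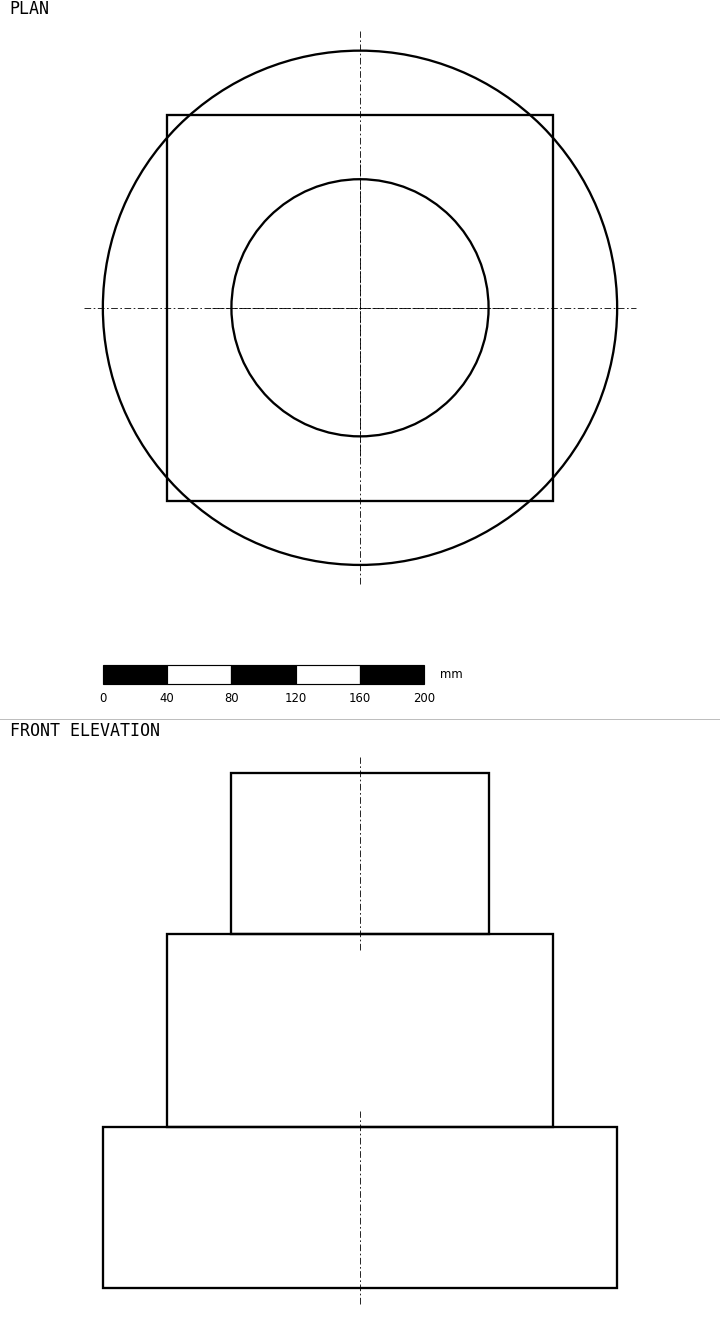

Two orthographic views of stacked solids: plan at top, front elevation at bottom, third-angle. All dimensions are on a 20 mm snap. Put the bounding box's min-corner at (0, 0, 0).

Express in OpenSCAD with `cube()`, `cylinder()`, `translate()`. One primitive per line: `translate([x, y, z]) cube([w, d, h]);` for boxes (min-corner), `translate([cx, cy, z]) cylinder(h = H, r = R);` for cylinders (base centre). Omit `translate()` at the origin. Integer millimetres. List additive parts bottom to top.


translate([160, 160, 0]) cylinder(h = 100, r = 160);
translate([40, 40, 100]) cube([240, 240, 120]);
translate([160, 160, 220]) cylinder(h = 100, r = 80);
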